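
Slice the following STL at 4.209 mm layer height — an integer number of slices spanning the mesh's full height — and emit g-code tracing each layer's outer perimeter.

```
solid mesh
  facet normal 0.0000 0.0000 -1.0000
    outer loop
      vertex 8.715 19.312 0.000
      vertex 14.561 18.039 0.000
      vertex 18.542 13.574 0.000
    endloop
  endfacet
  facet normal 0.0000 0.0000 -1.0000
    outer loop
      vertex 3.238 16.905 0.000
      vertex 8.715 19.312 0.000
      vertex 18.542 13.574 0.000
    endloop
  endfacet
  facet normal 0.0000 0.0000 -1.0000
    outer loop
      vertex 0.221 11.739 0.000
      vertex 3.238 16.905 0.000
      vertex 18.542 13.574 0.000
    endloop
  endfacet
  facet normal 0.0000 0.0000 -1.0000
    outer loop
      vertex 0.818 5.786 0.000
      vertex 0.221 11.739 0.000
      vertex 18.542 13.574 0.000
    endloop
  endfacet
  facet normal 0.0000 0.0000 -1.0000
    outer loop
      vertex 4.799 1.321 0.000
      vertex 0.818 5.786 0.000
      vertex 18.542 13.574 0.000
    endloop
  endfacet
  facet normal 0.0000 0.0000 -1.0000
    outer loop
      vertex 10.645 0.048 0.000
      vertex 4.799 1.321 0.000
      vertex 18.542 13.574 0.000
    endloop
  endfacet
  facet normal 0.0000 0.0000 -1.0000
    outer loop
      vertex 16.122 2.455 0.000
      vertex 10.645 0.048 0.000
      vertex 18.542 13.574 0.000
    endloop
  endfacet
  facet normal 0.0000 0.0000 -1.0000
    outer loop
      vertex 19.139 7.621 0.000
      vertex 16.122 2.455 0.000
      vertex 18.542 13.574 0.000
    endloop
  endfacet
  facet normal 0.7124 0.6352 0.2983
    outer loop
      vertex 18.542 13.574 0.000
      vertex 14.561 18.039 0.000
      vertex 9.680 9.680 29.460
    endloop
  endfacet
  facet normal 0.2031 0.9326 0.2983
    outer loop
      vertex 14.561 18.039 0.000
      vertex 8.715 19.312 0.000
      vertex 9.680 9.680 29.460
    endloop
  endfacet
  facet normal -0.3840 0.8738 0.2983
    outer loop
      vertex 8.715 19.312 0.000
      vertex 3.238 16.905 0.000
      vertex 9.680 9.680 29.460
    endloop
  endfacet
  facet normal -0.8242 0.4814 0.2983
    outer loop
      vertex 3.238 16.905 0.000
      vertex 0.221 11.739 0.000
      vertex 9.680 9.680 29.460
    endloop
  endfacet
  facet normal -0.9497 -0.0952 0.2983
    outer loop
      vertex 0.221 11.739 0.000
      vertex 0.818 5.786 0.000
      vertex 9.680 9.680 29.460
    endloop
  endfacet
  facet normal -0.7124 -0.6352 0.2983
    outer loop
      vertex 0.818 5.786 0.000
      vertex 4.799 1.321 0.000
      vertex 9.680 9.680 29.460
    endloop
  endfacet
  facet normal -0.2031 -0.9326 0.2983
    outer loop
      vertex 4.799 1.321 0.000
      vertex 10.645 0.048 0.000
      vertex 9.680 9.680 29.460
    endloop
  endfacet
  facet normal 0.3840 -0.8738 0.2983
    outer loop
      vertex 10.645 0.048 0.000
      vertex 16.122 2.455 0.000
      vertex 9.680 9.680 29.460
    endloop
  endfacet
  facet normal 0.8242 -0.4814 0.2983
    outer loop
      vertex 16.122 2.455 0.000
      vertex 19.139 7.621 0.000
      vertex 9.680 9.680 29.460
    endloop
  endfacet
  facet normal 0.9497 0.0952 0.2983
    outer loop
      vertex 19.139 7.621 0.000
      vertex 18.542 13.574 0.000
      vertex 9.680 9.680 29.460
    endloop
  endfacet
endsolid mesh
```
; perimeter-only toolpath
G21 ; units = mm
G90 ; absolute positioning
G28 ; home
; layer 1
G0 Z4.209
G0 X17.276 Y13.018
G1 X13.864 Y16.845
G1 X8.853 Y17.936
G1 X4.158 Y15.873
G1 X1.572 Y11.445
G1 X2.084 Y6.342
G1 X5.496 Y2.515
G1 X10.507 Y1.424
G1 X15.202 Y3.487
G1 X17.788 Y7.915
G1 X17.276 Y13.018
; layer 2
G0 Z8.417
G0 X16.010 Y12.461
G1 X13.166 Y15.651
G1 X8.991 Y16.560
G1 X5.079 Y14.841
G1 X2.924 Y11.151
G1 X3.350 Y6.899
G1 X6.194 Y3.709
G1 X10.369 Y2.800
G1 X14.281 Y4.519
G1 X16.436 Y8.209
G1 X16.010 Y12.461
; layer 3
G0 Z12.626
G0 X14.744 Y11.905
G1 X12.469 Y14.457
G1 X9.129 Y15.184
G1 X5.999 Y13.809
G1 X4.275 Y10.857
G1 X4.616 Y7.455
G1 X6.891 Y4.903
G1 X10.231 Y4.176
G1 X13.361 Y5.551
G1 X15.085 Y8.503
G1 X14.744 Y11.905
; layer 4
G0 Z16.834
G0 X13.478 Y11.349
G1 X11.772 Y13.262
G1 X9.266 Y13.808
G1 X6.919 Y12.776
G1 X5.626 Y10.562
G1 X5.882 Y8.011
G1 X7.588 Y6.098
G1 X10.094 Y5.552
G1 X12.441 Y6.584
G1 X13.734 Y8.798
G1 X13.478 Y11.349
; layer 5
G0 Z21.043
G0 X12.212 Y10.793
G1 X11.075 Y12.068
G1 X9.404 Y12.432
G1 X7.839 Y11.744
G1 X6.977 Y10.268
G1 X7.148 Y8.567
G1 X8.285 Y7.292
G1 X9.956 Y6.928
G1 X11.521 Y7.616
G1 X12.383 Y9.092
G1 X12.212 Y10.793
; layer 6
G0 Z25.251
G0 X10.946 Y10.236
G1 X10.377 Y10.874
G1 X9.542 Y11.056
G1 X8.760 Y10.712
G1 X8.329 Y9.974
G1 X8.414 Y9.124
G1 X8.983 Y8.486
G1 X9.818 Y8.304
G1 X10.600 Y8.648
G1 X11.031 Y9.386
G1 X10.946 Y10.236
M2 ; end

The solid is a regular 10-sided pyramid, base circumscribed radius ≈ 9.68 mm, apex at z ≈ 29.5 mm. Slicing at Δz = 4.209 mm — 7 equal slices spanning the solid's height, so layer i sits at z = i·h/7 — gives 6 non-empty perimeters. Each is a 10-segment closed polygon; G0 lifts to the layer z and rapids to the start vertex, then G1 traces the edges. The cross-section shrinks linearly with z (the slice at the apex is degenerate and omitted).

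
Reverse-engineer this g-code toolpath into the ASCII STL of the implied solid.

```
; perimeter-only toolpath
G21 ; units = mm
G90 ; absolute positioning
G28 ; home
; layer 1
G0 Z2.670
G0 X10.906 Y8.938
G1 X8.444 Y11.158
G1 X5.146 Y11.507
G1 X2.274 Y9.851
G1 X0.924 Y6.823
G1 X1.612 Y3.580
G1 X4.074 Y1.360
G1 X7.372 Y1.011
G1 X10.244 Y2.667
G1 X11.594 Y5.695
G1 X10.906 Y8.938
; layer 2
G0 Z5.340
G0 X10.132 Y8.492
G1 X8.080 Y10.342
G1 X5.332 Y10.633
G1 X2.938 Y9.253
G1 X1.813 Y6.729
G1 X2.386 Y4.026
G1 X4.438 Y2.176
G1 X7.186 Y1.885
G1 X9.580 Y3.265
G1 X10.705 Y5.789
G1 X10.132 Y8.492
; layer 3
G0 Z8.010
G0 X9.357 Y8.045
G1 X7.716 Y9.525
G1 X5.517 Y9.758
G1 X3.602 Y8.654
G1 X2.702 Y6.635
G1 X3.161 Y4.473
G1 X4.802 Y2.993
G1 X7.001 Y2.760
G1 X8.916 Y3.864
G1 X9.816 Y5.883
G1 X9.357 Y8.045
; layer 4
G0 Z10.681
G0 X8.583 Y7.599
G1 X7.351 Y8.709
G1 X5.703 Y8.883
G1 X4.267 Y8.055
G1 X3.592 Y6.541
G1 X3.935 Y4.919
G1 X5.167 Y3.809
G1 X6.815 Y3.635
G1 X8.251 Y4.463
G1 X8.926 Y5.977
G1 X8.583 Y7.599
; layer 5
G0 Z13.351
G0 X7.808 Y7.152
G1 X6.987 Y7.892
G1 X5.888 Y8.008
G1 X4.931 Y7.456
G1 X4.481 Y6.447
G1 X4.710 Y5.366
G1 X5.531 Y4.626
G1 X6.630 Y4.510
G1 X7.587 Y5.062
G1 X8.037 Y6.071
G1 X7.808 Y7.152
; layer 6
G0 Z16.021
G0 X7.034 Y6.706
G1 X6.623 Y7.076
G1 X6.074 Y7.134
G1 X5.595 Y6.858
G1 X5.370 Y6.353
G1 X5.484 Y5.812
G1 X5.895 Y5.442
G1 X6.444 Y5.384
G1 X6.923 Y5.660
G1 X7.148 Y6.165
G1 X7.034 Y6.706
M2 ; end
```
solid part
  facet normal 0.0000 0.0000 -1.0000
    outer loop
      vertex 4.961 12.382 0.000
      vertex 8.808 11.975 0.000
      vertex 11.681 9.385 0.000
    endloop
  endfacet
  facet normal 0.0000 0.0000 -1.0000
    outer loop
      vertex 1.610 10.450 0.000
      vertex 4.961 12.382 0.000
      vertex 11.681 9.385 0.000
    endloop
  endfacet
  facet normal 0.0000 0.0000 -1.0000
    outer loop
      vertex 0.035 6.917 0.000
      vertex 1.610 10.450 0.000
      vertex 11.681 9.385 0.000
    endloop
  endfacet
  facet normal 0.0000 0.0000 -1.0000
    outer loop
      vertex 0.837 3.133 0.000
      vertex 0.035 6.917 0.000
      vertex 11.681 9.385 0.000
    endloop
  endfacet
  facet normal 0.0000 0.0000 -1.0000
    outer loop
      vertex 3.710 0.543 0.000
      vertex 0.837 3.133 0.000
      vertex 11.681 9.385 0.000
    endloop
  endfacet
  facet normal 0.0000 0.0000 -1.0000
    outer loop
      vertex 7.557 0.136 0.000
      vertex 3.710 0.543 0.000
      vertex 11.681 9.385 0.000
    endloop
  endfacet
  facet normal 0.0000 0.0000 -1.0000
    outer loop
      vertex 10.908 2.068 0.000
      vertex 7.557 0.136 0.000
      vertex 11.681 9.385 0.000
    endloop
  endfacet
  facet normal 0.0000 0.0000 -1.0000
    outer loop
      vertex 12.483 5.601 0.000
      vertex 10.908 2.068 0.000
      vertex 11.681 9.385 0.000
    endloop
  endfacet
  facet normal 0.6380 0.7077 0.3034
    outer loop
      vertex 11.681 9.385 0.000
      vertex 8.808 11.975 0.000
      vertex 6.259 6.259 18.691
    endloop
  endfacet
  facet normal 0.1002 0.9476 0.3034
    outer loop
      vertex 8.808 11.975 0.000
      vertex 4.961 12.382 0.000
      vertex 6.259 6.259 18.691
    endloop
  endfacet
  facet normal -0.4759 0.8255 0.3035
    outer loop
      vertex 4.961 12.382 0.000
      vertex 1.610 10.450 0.000
      vertex 6.259 6.259 18.691
    endloop
  endfacet
  facet normal -0.8703 0.3880 0.3035
    outer loop
      vertex 1.610 10.450 0.000
      vertex 0.035 6.917 0.000
      vertex 6.259 6.259 18.691
    endloop
  endfacet
  facet normal -0.9321 -0.1976 0.3034
    outer loop
      vertex 0.035 6.917 0.000
      vertex 0.837 3.133 0.000
      vertex 6.259 6.259 18.691
    endloop
  endfacet
  facet normal -0.6380 -0.7077 0.3034
    outer loop
      vertex 0.837 3.133 0.000
      vertex 3.710 0.543 0.000
      vertex 6.259 6.259 18.691
    endloop
  endfacet
  facet normal -0.1002 -0.9476 0.3034
    outer loop
      vertex 3.710 0.543 0.000
      vertex 7.557 0.136 0.000
      vertex 6.259 6.259 18.691
    endloop
  endfacet
  facet normal 0.4759 -0.8255 0.3035
    outer loop
      vertex 7.557 0.136 0.000
      vertex 10.908 2.068 0.000
      vertex 6.259 6.259 18.691
    endloop
  endfacet
  facet normal 0.8703 -0.3880 0.3035
    outer loop
      vertex 10.908 2.068 0.000
      vertex 12.483 5.601 0.000
      vertex 6.259 6.259 18.691
    endloop
  endfacet
  facet normal 0.9321 0.1976 0.3034
    outer loop
      vertex 12.483 5.601 0.000
      vertex 11.681 9.385 0.000
      vertex 6.259 6.259 18.691
    endloop
  endfacet
endsolid part

The G0 Z moves step by Δz≈2.670 mm. The G1 loops shrink linearly with z, so the solid tapers from its base footprint up to z≈18.7. Closing with a flat bottom cap and the tapered top and triangulating gives 18 facets — a regular 10-sided pyramid, base circumscribed radius ≈ 6.26 mm, apex at z ≈ 18.7 mm.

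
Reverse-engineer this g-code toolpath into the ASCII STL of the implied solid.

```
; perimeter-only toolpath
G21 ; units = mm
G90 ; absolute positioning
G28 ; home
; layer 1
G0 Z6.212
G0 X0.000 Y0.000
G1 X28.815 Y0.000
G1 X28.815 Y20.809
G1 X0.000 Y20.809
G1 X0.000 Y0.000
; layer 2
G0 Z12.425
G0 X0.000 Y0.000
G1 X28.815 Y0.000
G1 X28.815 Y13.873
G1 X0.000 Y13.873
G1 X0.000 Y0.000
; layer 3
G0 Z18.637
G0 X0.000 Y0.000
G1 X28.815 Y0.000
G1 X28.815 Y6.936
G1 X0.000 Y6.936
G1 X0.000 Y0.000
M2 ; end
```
solid part
  facet normal 0.0000 0.0000 -1.0000
    outer loop
      vertex 28.815 27.745 0.000
      vertex 28.815 0.000 0.000
      vertex 0.000 0.000 0.000
    endloop
  endfacet
  facet normal 0.0000 0.0000 -1.0000
    outer loop
      vertex 0.000 27.745 0.000
      vertex 28.815 27.745 0.000
      vertex 0.000 0.000 0.000
    endloop
  endfacet
  facet normal 0.0000 -1.0000 0.0000
    outer loop
      vertex 0.000 0.000 0.000
      vertex 28.815 0.000 0.000
      vertex 28.815 0.000 24.849
    endloop
  endfacet
  facet normal 0.0000 -1.0000 0.0000
    outer loop
      vertex 0.000 0.000 0.000
      vertex 28.815 0.000 24.849
      vertex 0.000 0.000 24.849
    endloop
  endfacet
  facet normal 0.0000 0.6672 0.7449
    outer loop
      vertex 0.000 0.000 24.849
      vertex 28.815 0.000 24.849
      vertex 28.815 27.745 0.000
    endloop
  endfacet
  facet normal 0.0000 0.6672 0.7449
    outer loop
      vertex 0.000 0.000 24.849
      vertex 28.815 27.745 0.000
      vertex 0.000 27.745 0.000
    endloop
  endfacet
  facet normal -1.0000 0.0000 0.0000
    outer loop
      vertex 0.000 0.000 24.849
      vertex 0.000 27.745 0.000
      vertex 0.000 0.000 0.000
    endloop
  endfacet
  facet normal 1.0000 0.0000 0.0000
    outer loop
      vertex 28.815 0.000 0.000
      vertex 28.815 27.745 0.000
      vertex 28.815 0.000 24.849
    endloop
  endfacet
endsolid part

The G0 Z moves step by Δz≈6.212 mm. The G1 loops shrink linearly with z, so the solid tapers from its base footprint up to z≈24.8. Closing with a flat bottom cap and the tapered top and triangulating gives 8 facets — a wedge (ramp): 28.8 × 27.7 mm base, rising to 24.8 mm along the y=0 edge and sloping linearly to z=0 at y=27.7.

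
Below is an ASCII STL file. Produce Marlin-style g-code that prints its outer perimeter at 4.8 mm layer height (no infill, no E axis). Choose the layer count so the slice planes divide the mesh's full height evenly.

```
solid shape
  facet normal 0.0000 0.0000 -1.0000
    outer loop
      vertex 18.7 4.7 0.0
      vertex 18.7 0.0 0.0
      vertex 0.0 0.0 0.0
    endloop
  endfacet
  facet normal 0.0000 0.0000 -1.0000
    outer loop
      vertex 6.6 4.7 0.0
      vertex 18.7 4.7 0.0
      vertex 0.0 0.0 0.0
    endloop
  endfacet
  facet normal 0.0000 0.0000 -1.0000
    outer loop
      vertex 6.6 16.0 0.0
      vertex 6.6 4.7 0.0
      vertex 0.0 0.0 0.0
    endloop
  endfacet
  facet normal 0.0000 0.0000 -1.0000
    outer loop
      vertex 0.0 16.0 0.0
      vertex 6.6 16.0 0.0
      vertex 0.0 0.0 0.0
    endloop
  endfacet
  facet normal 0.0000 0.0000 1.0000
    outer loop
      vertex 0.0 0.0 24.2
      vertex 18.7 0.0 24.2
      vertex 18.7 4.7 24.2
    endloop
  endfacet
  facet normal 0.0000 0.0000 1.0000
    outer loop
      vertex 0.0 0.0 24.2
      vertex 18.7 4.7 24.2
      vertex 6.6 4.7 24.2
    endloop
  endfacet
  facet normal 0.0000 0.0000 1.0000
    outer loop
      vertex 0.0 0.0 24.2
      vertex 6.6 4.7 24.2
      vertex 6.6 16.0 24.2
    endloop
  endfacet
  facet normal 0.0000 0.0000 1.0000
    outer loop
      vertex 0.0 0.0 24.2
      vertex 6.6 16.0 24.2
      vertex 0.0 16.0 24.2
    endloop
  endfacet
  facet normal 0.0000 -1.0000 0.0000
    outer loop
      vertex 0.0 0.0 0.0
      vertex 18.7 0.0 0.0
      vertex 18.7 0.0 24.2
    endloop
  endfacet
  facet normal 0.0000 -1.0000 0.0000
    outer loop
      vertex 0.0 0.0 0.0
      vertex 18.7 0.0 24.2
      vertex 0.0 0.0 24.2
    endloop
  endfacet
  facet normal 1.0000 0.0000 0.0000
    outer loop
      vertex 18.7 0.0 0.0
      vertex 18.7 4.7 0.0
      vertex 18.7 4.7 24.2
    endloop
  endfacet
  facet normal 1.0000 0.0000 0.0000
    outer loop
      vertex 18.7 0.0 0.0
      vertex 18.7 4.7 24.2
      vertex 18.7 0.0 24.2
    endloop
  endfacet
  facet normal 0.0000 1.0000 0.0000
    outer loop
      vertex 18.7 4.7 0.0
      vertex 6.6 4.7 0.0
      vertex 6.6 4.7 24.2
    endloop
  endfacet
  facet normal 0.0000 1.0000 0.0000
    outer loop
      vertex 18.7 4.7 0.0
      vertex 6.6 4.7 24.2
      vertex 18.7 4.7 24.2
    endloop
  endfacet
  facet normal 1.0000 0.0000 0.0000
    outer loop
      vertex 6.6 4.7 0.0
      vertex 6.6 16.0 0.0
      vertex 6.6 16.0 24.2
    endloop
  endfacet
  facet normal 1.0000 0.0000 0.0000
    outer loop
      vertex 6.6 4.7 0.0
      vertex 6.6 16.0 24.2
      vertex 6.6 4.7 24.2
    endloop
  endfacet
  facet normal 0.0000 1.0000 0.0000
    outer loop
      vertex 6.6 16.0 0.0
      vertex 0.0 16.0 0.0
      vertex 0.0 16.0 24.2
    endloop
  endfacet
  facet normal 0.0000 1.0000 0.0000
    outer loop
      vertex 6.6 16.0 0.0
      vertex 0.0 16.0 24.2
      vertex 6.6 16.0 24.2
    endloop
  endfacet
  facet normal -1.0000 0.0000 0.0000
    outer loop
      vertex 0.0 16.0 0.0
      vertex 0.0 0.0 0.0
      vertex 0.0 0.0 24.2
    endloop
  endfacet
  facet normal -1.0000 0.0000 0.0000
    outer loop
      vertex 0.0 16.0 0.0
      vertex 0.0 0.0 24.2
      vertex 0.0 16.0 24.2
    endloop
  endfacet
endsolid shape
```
; perimeter-only toolpath
G21 ; units = mm
G90 ; absolute positioning
G28 ; home
; layer 1
G0 Z4.8
G0 X0.0 Y0.0
G1 X18.7 Y0.0
G1 X18.7 Y4.7
G1 X6.6 Y4.7
G1 X6.6 Y16.0
G1 X0.0 Y16.0
G1 X0.0 Y0.0
; layer 2
G0 Z9.7
G0 X0.0 Y0.0
G1 X18.7 Y0.0
G1 X18.7 Y4.7
G1 X6.6 Y4.7
G1 X6.6 Y16.0
G1 X0.0 Y16.0
G1 X0.0 Y0.0
; layer 3
G0 Z14.5
G0 X0.0 Y0.0
G1 X18.7 Y0.0
G1 X18.7 Y4.7
G1 X6.6 Y4.7
G1 X6.6 Y16.0
G1 X0.0 Y16.0
G1 X0.0 Y0.0
; layer 4
G0 Z19.4
G0 X0.0 Y0.0
G1 X18.7 Y0.0
G1 X18.7 Y4.7
G1 X6.6 Y4.7
G1 X6.6 Y16.0
G1 X0.0 Y16.0
G1 X0.0 Y0.0
; layer 5
G0 Z24.2
G0 X0.0 Y0.0
G1 X18.7 Y0.0
G1 X18.7 Y4.7
G1 X6.6 Y4.7
G1 X6.6 Y16.0
G1 X0.0 Y16.0
G1 X0.0 Y0.0
M2 ; end

The solid is an L-shaped prism: outer 18.7 × 16 mm, arm thicknesses ≈ 4.7 mm (horizontal) and 6.6 mm (vertical), extruded 24.2 mm in z. Slicing at Δz = 4.8 mm — 5 equal slices spanning the solid's height, so layer i sits at z = i·h/5 — gives 5 non-empty perimeters. Each is a 6-segment closed polygon; G0 lifts to the layer z and rapids to the start vertex, then G1 traces the edges.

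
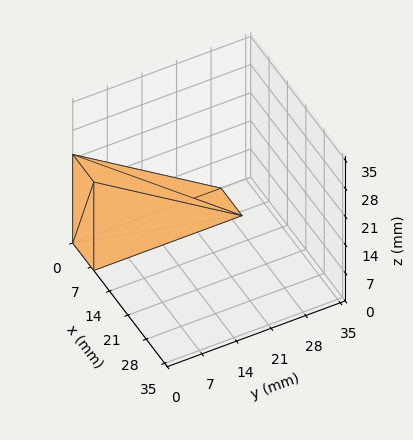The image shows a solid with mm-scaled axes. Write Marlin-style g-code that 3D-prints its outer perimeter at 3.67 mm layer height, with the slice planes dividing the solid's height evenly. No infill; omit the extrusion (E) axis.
Reading the render: the shape is a wedge (ramp): 8 × 30 mm base, rising to 22 mm along the y=0 edge and sloping linearly to z=0 at y=30 (dimensions read to the nearest mm from the axis ticks). For the g-code, the solid's height is divided into equal slices at the stated Δz and each level perimeter traced with G1 moves after a G0 lift.

; perimeter-only toolpath
G21 ; units = mm
G90 ; absolute positioning
G28 ; home
; layer 1
G0 Z3.67
G0 X0.00 Y0.00
G1 X8.00 Y0.00
G1 X8.00 Y25.00
G1 X0.00 Y25.00
G1 X0.00 Y0.00
; layer 2
G0 Z7.33
G0 X0.00 Y0.00
G1 X8.00 Y0.00
G1 X8.00 Y20.00
G1 X0.00 Y20.00
G1 X0.00 Y0.00
; layer 3
G0 Z11.00
G0 X0.00 Y0.00
G1 X8.00 Y0.00
G1 X8.00 Y15.00
G1 X0.00 Y15.00
G1 X0.00 Y0.00
; layer 4
G0 Z14.67
G0 X0.00 Y0.00
G1 X8.00 Y0.00
G1 X8.00 Y10.00
G1 X0.00 Y10.00
G1 X0.00 Y0.00
; layer 5
G0 Z18.33
G0 X0.00 Y0.00
G1 X8.00 Y0.00
G1 X8.00 Y5.00
G1 X0.00 Y5.00
G1 X0.00 Y0.00
M2 ; end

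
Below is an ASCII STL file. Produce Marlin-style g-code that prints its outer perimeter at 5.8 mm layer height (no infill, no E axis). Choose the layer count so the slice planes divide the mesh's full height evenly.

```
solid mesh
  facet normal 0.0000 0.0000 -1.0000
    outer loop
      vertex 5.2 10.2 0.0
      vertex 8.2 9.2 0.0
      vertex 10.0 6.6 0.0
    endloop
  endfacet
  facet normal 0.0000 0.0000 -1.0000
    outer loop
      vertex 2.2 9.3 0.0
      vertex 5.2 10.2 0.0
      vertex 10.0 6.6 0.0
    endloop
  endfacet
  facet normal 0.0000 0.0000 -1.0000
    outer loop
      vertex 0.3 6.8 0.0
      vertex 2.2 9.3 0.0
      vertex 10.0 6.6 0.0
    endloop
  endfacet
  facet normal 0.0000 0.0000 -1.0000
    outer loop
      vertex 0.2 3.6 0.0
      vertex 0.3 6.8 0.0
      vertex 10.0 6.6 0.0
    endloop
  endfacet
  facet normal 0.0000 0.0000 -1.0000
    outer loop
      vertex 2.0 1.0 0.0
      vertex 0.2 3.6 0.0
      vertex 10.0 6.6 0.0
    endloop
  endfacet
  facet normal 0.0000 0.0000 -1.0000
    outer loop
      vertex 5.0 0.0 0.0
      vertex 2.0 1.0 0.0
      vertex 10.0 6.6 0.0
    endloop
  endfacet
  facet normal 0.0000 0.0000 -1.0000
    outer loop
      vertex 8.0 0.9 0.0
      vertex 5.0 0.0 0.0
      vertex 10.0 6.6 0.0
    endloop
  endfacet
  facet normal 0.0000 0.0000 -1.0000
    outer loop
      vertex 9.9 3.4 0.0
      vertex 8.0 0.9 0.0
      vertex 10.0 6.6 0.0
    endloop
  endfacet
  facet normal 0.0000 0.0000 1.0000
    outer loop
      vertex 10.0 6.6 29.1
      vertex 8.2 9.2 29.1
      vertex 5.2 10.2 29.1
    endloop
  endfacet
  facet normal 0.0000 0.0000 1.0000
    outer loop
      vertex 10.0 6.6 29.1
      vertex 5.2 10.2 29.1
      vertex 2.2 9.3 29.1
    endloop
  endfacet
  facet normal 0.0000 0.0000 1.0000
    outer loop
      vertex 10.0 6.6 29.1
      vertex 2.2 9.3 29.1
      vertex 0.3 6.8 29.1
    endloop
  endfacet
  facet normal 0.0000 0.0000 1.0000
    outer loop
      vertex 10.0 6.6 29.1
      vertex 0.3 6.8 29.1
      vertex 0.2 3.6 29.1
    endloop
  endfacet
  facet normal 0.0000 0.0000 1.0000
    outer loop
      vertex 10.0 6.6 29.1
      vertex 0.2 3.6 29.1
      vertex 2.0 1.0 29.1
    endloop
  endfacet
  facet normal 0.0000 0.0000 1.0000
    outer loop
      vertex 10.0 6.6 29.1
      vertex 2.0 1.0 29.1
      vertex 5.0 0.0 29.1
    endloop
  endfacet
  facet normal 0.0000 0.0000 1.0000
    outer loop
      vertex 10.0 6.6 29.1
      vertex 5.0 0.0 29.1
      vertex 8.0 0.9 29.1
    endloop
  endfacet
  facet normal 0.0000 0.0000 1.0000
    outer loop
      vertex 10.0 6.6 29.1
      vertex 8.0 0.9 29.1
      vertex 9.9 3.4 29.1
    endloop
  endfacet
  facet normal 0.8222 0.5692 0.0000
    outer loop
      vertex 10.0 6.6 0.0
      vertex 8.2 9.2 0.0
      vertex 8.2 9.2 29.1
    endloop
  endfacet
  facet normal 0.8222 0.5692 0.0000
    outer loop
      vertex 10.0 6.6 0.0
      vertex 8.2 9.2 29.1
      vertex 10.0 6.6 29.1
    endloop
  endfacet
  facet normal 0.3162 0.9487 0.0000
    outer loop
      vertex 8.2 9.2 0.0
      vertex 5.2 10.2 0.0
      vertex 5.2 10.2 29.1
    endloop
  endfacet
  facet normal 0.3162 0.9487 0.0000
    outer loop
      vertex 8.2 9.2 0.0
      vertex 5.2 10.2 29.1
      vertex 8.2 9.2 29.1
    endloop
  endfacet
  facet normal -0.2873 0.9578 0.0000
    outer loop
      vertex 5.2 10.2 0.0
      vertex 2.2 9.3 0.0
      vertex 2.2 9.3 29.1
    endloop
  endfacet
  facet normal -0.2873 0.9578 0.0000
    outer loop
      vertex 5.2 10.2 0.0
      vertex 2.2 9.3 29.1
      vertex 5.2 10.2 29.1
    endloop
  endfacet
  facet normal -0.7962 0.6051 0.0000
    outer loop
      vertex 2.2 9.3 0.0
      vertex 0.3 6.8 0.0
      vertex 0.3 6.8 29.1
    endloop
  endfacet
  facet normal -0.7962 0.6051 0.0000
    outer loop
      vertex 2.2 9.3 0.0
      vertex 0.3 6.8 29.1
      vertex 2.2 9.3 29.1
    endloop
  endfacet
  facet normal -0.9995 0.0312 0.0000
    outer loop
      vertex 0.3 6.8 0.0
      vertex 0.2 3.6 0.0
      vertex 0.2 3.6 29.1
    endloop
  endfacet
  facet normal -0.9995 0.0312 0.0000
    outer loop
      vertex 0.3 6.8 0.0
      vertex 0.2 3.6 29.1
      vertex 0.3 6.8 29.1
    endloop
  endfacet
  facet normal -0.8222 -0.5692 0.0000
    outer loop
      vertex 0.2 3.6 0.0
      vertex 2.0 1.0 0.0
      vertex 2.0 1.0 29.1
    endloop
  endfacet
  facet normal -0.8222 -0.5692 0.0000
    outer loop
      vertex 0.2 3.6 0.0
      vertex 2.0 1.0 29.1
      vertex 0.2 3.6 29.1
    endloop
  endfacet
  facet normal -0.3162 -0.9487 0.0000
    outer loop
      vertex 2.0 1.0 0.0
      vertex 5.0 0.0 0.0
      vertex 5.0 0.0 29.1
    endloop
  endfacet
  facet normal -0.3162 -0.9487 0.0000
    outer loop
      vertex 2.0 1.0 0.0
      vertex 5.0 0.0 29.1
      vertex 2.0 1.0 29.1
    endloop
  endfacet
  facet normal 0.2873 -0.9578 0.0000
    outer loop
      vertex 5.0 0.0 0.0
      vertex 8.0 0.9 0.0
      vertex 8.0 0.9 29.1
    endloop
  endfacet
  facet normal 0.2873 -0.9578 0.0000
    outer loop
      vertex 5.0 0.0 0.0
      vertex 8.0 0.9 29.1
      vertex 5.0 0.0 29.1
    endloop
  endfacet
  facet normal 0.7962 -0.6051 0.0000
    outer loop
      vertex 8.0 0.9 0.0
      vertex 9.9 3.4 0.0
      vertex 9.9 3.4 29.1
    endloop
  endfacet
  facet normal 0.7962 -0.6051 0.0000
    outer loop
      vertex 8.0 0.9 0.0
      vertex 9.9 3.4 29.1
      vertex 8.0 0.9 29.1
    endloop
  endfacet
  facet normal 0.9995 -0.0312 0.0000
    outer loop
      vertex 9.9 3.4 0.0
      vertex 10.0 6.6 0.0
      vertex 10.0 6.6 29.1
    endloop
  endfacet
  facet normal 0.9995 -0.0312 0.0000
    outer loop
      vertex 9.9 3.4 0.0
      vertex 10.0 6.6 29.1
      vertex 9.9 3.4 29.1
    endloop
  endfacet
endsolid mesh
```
; perimeter-only toolpath
G21 ; units = mm
G90 ; absolute positioning
G28 ; home
; layer 1
G0 Z5.8
G0 X10.0 Y6.6
G1 X8.2 Y9.2
G1 X5.2 Y10.2
G1 X2.2 Y9.3
G1 X0.3 Y6.8
G1 X0.2 Y3.6
G1 X2.0 Y1.0
G1 X5.0 Y0.0
G1 X8.0 Y0.9
G1 X9.9 Y3.4
G1 X10.0 Y6.6
; layer 2
G0 Z11.6
G0 X10.0 Y6.6
G1 X8.2 Y9.2
G1 X5.2 Y10.2
G1 X2.2 Y9.3
G1 X0.3 Y6.8
G1 X0.2 Y3.6
G1 X2.0 Y1.0
G1 X5.0 Y0.0
G1 X8.0 Y0.9
G1 X9.9 Y3.4
G1 X10.0 Y6.6
; layer 3
G0 Z17.5
G0 X10.0 Y6.6
G1 X8.2 Y9.2
G1 X5.2 Y10.2
G1 X2.2 Y9.3
G1 X0.3 Y6.8
G1 X0.2 Y3.6
G1 X2.0 Y1.0
G1 X5.0 Y0.0
G1 X8.0 Y0.9
G1 X9.9 Y3.4
G1 X10.0 Y6.6
; layer 4
G0 Z23.3
G0 X10.0 Y6.6
G1 X8.2 Y9.2
G1 X5.2 Y10.2
G1 X2.2 Y9.3
G1 X0.3 Y6.8
G1 X0.2 Y3.6
G1 X2.0 Y1.0
G1 X5.0 Y0.0
G1 X8.0 Y0.9
G1 X9.9 Y3.4
G1 X10.0 Y6.6
; layer 5
G0 Z29.1
G0 X10.0 Y6.6
G1 X8.2 Y9.2
G1 X5.2 Y10.2
G1 X2.2 Y9.3
G1 X0.3 Y6.8
G1 X0.2 Y3.6
G1 X2.0 Y1.0
G1 X5.0 Y0.0
G1 X8.0 Y0.9
G1 X9.9 Y3.4
G1 X10.0 Y6.6
M2 ; end

The solid is a regular 10-sided prism (a cylinder approximated with 10 flat sides), circumscribed radius ≈ 5.1 mm, height ≈ 29.1 mm. Slicing at Δz = 5.8 mm — 5 equal slices spanning the solid's height, so layer i sits at z = i·h/5 — gives 5 non-empty perimeters. Each is a 10-segment closed polygon; G0 lifts to the layer z and rapids to the start vertex, then G1 traces the edges.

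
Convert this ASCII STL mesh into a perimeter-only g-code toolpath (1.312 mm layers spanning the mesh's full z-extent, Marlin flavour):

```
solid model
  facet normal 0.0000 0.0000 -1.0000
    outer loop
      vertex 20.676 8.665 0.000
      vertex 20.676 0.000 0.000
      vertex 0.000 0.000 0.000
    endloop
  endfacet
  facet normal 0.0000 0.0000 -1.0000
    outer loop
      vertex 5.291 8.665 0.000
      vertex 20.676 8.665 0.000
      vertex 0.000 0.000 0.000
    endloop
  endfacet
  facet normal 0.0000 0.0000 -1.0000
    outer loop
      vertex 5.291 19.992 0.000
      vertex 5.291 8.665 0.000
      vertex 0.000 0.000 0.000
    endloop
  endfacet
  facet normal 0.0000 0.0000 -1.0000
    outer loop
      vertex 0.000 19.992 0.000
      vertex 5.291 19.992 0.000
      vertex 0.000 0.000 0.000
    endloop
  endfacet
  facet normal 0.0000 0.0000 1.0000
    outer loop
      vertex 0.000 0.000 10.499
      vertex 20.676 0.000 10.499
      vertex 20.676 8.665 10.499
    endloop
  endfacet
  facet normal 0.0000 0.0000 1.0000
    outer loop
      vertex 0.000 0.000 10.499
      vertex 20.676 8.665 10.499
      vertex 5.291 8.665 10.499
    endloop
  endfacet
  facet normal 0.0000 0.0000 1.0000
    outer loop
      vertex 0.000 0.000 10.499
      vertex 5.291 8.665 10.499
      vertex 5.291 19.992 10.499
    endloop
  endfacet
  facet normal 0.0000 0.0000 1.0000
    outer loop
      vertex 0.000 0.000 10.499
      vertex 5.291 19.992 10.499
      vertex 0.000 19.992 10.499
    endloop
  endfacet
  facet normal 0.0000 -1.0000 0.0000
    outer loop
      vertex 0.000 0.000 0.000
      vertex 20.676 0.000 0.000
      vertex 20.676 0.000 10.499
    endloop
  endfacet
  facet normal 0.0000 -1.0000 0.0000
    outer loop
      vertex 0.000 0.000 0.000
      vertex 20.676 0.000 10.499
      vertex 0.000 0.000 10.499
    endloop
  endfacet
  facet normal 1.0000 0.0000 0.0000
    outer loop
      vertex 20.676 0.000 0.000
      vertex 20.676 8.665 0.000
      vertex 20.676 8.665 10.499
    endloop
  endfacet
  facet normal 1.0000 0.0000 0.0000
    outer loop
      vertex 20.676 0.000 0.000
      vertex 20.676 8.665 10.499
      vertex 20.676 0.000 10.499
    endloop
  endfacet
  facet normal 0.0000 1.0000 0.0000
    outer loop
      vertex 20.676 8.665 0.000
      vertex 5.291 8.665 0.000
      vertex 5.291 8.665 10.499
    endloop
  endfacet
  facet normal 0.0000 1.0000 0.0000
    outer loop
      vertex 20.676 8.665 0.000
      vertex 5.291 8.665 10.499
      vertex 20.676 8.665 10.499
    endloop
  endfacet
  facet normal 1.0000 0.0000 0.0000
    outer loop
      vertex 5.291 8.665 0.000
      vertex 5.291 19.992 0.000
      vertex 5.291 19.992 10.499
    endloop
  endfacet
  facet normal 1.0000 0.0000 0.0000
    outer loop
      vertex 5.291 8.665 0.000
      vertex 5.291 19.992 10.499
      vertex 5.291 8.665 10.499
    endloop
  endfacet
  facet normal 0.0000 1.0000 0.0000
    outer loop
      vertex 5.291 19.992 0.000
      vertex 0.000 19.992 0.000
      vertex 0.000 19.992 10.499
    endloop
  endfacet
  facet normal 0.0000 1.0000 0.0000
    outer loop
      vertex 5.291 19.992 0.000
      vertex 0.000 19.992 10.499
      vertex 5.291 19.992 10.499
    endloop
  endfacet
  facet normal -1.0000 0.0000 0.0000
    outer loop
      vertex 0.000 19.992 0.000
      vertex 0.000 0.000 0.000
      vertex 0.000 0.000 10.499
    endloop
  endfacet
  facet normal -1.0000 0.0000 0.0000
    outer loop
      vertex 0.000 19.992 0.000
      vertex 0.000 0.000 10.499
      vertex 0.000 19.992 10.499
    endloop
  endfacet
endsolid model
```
; perimeter-only toolpath
G21 ; units = mm
G90 ; absolute positioning
G28 ; home
; layer 1
G0 Z1.312
G0 X0.000 Y0.000
G1 X20.676 Y0.000
G1 X20.676 Y8.665
G1 X5.291 Y8.665
G1 X5.291 Y19.992
G1 X0.000 Y19.992
G1 X0.000 Y0.000
; layer 2
G0 Z2.625
G0 X0.000 Y0.000
G1 X20.676 Y0.000
G1 X20.676 Y8.665
G1 X5.291 Y8.665
G1 X5.291 Y19.992
G1 X0.000 Y19.992
G1 X0.000 Y0.000
; layer 3
G0 Z3.937
G0 X0.000 Y0.000
G1 X20.676 Y0.000
G1 X20.676 Y8.665
G1 X5.291 Y8.665
G1 X5.291 Y19.992
G1 X0.000 Y19.992
G1 X0.000 Y0.000
; layer 4
G0 Z5.250
G0 X0.000 Y0.000
G1 X20.676 Y0.000
G1 X20.676 Y8.665
G1 X5.291 Y8.665
G1 X5.291 Y19.992
G1 X0.000 Y19.992
G1 X0.000 Y0.000
; layer 5
G0 Z6.562
G0 X0.000 Y0.000
G1 X20.676 Y0.000
G1 X20.676 Y8.665
G1 X5.291 Y8.665
G1 X5.291 Y19.992
G1 X0.000 Y19.992
G1 X0.000 Y0.000
; layer 6
G0 Z7.874
G0 X0.000 Y0.000
G1 X20.676 Y0.000
G1 X20.676 Y8.665
G1 X5.291 Y8.665
G1 X5.291 Y19.992
G1 X0.000 Y19.992
G1 X0.000 Y0.000
; layer 7
G0 Z9.187
G0 X0.000 Y0.000
G1 X20.676 Y0.000
G1 X20.676 Y8.665
G1 X5.291 Y8.665
G1 X5.291 Y19.992
G1 X0.000 Y19.992
G1 X0.000 Y0.000
; layer 8
G0 Z10.499
G0 X0.000 Y0.000
G1 X20.676 Y0.000
G1 X20.676 Y8.665
G1 X5.291 Y8.665
G1 X5.291 Y19.992
G1 X0.000 Y19.992
G1 X0.000 Y0.000
M2 ; end

The solid is an L-shaped prism: outer 20.7 × 20 mm, arm thicknesses ≈ 8.66 mm (horizontal) and 5.29 mm (vertical), extruded 10.5 mm in z. Slicing at Δz = 1.312 mm — 8 equal slices spanning the solid's height, so layer i sits at z = i·h/8 — gives 8 non-empty perimeters. Each is a 6-segment closed polygon; G0 lifts to the layer z and rapids to the start vertex, then G1 traces the edges.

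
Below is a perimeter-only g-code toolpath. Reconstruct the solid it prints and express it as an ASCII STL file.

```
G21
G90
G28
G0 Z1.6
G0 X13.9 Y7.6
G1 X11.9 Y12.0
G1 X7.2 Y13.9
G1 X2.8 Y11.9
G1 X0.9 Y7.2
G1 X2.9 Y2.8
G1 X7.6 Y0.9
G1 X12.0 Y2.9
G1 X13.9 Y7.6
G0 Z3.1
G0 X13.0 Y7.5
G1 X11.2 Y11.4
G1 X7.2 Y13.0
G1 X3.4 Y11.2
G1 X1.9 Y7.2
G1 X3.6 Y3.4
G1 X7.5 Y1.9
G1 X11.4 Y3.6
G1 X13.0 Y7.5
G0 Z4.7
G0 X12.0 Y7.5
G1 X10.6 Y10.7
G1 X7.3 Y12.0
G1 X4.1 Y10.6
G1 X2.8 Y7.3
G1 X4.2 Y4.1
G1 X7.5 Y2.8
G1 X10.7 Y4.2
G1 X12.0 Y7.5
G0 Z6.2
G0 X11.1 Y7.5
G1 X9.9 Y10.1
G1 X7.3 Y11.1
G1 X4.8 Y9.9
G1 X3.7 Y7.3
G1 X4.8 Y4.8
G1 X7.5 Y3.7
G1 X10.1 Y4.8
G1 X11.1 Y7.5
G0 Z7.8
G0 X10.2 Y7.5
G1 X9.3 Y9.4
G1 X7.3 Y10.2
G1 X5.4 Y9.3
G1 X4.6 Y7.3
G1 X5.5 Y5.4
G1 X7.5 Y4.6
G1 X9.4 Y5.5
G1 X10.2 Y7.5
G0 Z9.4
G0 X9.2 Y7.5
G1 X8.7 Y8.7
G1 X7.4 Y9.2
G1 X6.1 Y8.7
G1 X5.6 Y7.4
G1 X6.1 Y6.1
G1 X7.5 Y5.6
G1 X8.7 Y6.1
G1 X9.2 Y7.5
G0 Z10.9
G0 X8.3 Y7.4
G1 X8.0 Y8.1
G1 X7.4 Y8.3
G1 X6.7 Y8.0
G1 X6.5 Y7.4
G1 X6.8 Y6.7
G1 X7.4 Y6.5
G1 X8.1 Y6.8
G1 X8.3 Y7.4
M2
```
solid part
  facet normal 0.0000 0.0000 -1.0000
    outer loop
      vertex 7.2 14.8 0.0
      vertex 12.5 12.7 0.0
      vertex 14.8 7.6 0.0
    endloop
  endfacet
  facet normal 0.0000 0.0000 -1.0000
    outer loop
      vertex 2.1 12.5 0.0
      vertex 7.2 14.8 0.0
      vertex 14.8 7.6 0.0
    endloop
  endfacet
  facet normal 0.0000 0.0000 -1.0000
    outer loop
      vertex 0.0 7.2 0.0
      vertex 2.1 12.5 0.0
      vertex 14.8 7.6 0.0
    endloop
  endfacet
  facet normal 0.0000 0.0000 -1.0000
    outer loop
      vertex 2.3 2.1 0.0
      vertex 0.0 7.2 0.0
      vertex 14.8 7.6 0.0
    endloop
  endfacet
  facet normal 0.0000 0.0000 -1.0000
    outer loop
      vertex 7.6 0.0 0.0
      vertex 2.3 2.1 0.0
      vertex 14.8 7.6 0.0
    endloop
  endfacet
  facet normal 0.0000 0.0000 -1.0000
    outer loop
      vertex 12.7 2.3 0.0
      vertex 7.6 0.0 0.0
      vertex 14.8 7.6 0.0
    endloop
  endfacet
  facet normal 0.8000 0.3608 0.4794
    outer loop
      vertex 14.8 7.6 0.0
      vertex 12.5 12.7 0.0
      vertex 7.4 7.4 12.5
    endloop
  endfacet
  facet normal 0.3235 0.8165 0.4782
    outer loop
      vertex 12.5 12.7 0.0
      vertex 7.2 14.8 0.0
      vertex 7.4 7.4 12.5
    endloop
  endfacet
  facet normal -0.3608 0.8000 0.4794
    outer loop
      vertex 7.2 14.8 0.0
      vertex 2.1 12.5 0.0
      vertex 7.4 7.4 12.5
    endloop
  endfacet
  facet normal -0.8165 0.3235 0.4782
    outer loop
      vertex 2.1 12.5 0.0
      vertex 0.0 7.2 0.0
      vertex 7.4 7.4 12.5
    endloop
  endfacet
  facet normal -0.8000 -0.3608 0.4794
    outer loop
      vertex 0.0 7.2 0.0
      vertex 2.3 2.1 0.0
      vertex 7.4 7.4 12.5
    endloop
  endfacet
  facet normal -0.3235 -0.8165 0.4782
    outer loop
      vertex 2.3 2.1 0.0
      vertex 7.6 0.0 0.0
      vertex 7.4 7.4 12.5
    endloop
  endfacet
  facet normal 0.3608 -0.8000 0.4794
    outer loop
      vertex 7.6 0.0 0.0
      vertex 12.7 2.3 0.0
      vertex 7.4 7.4 12.5
    endloop
  endfacet
  facet normal 0.8165 -0.3235 0.4782
    outer loop
      vertex 12.7 2.3 0.0
      vertex 14.8 7.6 0.0
      vertex 7.4 7.4 12.5
    endloop
  endfacet
endsolid part

The G0 Z moves step by Δz≈1.6 mm. The G1 loops shrink linearly with z, so the solid tapers from its base footprint up to z≈12.5. Closing with a flat bottom cap and the tapered top and triangulating gives 14 facets — a regular 8-sided pyramid, base circumscribed radius ≈ 7.4 mm, apex at z ≈ 12.5 mm.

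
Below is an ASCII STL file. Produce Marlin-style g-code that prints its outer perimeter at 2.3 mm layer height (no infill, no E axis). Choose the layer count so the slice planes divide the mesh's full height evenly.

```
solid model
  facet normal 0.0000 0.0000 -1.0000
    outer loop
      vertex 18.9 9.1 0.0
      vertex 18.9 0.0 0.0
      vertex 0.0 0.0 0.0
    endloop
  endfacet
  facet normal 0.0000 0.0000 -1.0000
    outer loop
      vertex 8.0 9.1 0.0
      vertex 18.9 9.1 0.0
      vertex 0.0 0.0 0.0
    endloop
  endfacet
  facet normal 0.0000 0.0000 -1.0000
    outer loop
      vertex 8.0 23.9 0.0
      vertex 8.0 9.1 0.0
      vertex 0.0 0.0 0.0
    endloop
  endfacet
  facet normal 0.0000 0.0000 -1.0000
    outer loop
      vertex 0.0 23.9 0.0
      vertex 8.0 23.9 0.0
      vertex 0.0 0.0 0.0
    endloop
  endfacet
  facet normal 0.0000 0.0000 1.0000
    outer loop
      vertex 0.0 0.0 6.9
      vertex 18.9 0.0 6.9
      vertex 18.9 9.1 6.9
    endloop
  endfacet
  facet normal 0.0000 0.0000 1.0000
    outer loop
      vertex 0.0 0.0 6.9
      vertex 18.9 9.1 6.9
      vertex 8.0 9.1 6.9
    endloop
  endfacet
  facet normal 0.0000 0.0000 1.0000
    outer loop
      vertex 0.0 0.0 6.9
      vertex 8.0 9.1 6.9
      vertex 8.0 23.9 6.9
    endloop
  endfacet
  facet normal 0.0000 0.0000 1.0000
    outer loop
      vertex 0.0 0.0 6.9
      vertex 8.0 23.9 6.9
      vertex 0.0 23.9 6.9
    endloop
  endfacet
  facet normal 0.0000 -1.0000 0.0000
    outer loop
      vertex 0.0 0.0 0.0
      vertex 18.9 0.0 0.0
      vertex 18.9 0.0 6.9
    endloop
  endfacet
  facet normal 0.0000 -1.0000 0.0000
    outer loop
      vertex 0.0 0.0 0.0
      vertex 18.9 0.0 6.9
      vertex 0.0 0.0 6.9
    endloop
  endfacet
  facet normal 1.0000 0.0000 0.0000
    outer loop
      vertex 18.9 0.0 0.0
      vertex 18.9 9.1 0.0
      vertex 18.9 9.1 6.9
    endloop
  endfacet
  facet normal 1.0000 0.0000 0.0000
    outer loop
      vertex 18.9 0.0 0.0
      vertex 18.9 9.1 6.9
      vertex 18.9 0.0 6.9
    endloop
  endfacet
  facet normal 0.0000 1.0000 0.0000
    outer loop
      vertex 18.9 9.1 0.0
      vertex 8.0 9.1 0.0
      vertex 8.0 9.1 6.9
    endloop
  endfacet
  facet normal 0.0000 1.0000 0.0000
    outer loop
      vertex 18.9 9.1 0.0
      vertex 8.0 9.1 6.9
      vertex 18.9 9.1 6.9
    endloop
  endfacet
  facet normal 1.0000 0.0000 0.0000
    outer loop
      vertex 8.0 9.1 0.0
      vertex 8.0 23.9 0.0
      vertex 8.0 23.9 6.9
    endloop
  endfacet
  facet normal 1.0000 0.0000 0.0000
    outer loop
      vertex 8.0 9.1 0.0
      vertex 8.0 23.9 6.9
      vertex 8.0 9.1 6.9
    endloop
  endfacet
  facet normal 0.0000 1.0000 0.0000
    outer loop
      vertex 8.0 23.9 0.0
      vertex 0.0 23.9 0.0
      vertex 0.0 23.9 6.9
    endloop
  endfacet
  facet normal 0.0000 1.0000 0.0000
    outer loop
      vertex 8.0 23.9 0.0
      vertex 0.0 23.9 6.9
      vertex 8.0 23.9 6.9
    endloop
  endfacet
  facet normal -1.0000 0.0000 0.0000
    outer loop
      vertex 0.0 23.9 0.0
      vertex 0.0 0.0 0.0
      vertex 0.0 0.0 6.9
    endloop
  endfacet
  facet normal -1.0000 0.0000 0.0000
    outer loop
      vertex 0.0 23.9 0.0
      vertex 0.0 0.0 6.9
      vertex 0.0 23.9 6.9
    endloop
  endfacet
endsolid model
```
; perimeter-only toolpath
G21 ; units = mm
G90 ; absolute positioning
G28 ; home
; layer 1
G0 Z2.3
G0 X0.0 Y0.0
G1 X18.9 Y0.0
G1 X18.9 Y9.1
G1 X8.0 Y9.1
G1 X8.0 Y23.9
G1 X0.0 Y23.9
G1 X0.0 Y0.0
; layer 2
G0 Z4.6
G0 X0.0 Y0.0
G1 X18.9 Y0.0
G1 X18.9 Y9.1
G1 X8.0 Y9.1
G1 X8.0 Y23.9
G1 X0.0 Y23.9
G1 X0.0 Y0.0
; layer 3
G0 Z6.9
G0 X0.0 Y0.0
G1 X18.9 Y0.0
G1 X18.9 Y9.1
G1 X8.0 Y9.1
G1 X8.0 Y23.9
G1 X0.0 Y23.9
G1 X0.0 Y0.0
M2 ; end

The solid is an L-shaped prism: outer 18.9 × 23.9 mm, arm thicknesses ≈ 9.1 mm (horizontal) and 8 mm (vertical), extruded 6.9 mm in z. Slicing at Δz = 2.3 mm — 3 equal slices spanning the solid's height, so layer i sits at z = i·h/3 — gives 3 non-empty perimeters. Each is a 6-segment closed polygon; G0 lifts to the layer z and rapids to the start vertex, then G1 traces the edges.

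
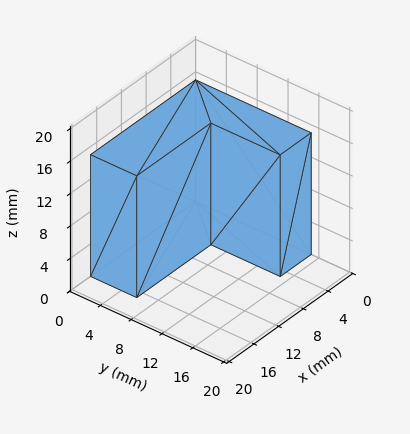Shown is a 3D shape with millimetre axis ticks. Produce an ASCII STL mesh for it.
Reading the render: the shape is an L-shaped prism: outer 17 × 15 mm, arm thicknesses ≈ 6 mm (horizontal) and 5 mm (vertical), extruded 15 mm in z (dimensions read to the nearest mm from the axis ticks). For the STL, each face is triangulated and given an outward normal.

solid part
  facet normal 0.0000 0.0000 -1.0000
    outer loop
      vertex 17.00 6.00 0.00
      vertex 17.00 0.00 0.00
      vertex 0.00 0.00 0.00
    endloop
  endfacet
  facet normal 0.0000 0.0000 -1.0000
    outer loop
      vertex 5.00 6.00 0.00
      vertex 17.00 6.00 0.00
      vertex 0.00 0.00 0.00
    endloop
  endfacet
  facet normal 0.0000 0.0000 -1.0000
    outer loop
      vertex 5.00 15.00 0.00
      vertex 5.00 6.00 0.00
      vertex 0.00 0.00 0.00
    endloop
  endfacet
  facet normal 0.0000 0.0000 -1.0000
    outer loop
      vertex 0.00 15.00 0.00
      vertex 5.00 15.00 0.00
      vertex 0.00 0.00 0.00
    endloop
  endfacet
  facet normal 0.0000 0.0000 1.0000
    outer loop
      vertex 0.00 0.00 15.00
      vertex 17.00 0.00 15.00
      vertex 17.00 6.00 15.00
    endloop
  endfacet
  facet normal 0.0000 0.0000 1.0000
    outer loop
      vertex 0.00 0.00 15.00
      vertex 17.00 6.00 15.00
      vertex 5.00 6.00 15.00
    endloop
  endfacet
  facet normal 0.0000 0.0000 1.0000
    outer loop
      vertex 0.00 0.00 15.00
      vertex 5.00 6.00 15.00
      vertex 5.00 15.00 15.00
    endloop
  endfacet
  facet normal 0.0000 0.0000 1.0000
    outer loop
      vertex 0.00 0.00 15.00
      vertex 5.00 15.00 15.00
      vertex 0.00 15.00 15.00
    endloop
  endfacet
  facet normal 0.0000 -1.0000 0.0000
    outer loop
      vertex 0.00 0.00 0.00
      vertex 17.00 0.00 0.00
      vertex 17.00 0.00 15.00
    endloop
  endfacet
  facet normal 0.0000 -1.0000 0.0000
    outer loop
      vertex 0.00 0.00 0.00
      vertex 17.00 0.00 15.00
      vertex 0.00 0.00 15.00
    endloop
  endfacet
  facet normal 1.0000 0.0000 0.0000
    outer loop
      vertex 17.00 0.00 0.00
      vertex 17.00 6.00 0.00
      vertex 17.00 6.00 15.00
    endloop
  endfacet
  facet normal 1.0000 0.0000 0.0000
    outer loop
      vertex 17.00 0.00 0.00
      vertex 17.00 6.00 15.00
      vertex 17.00 0.00 15.00
    endloop
  endfacet
  facet normal 0.0000 1.0000 0.0000
    outer loop
      vertex 17.00 6.00 0.00
      vertex 5.00 6.00 0.00
      vertex 5.00 6.00 15.00
    endloop
  endfacet
  facet normal 0.0000 1.0000 0.0000
    outer loop
      vertex 17.00 6.00 0.00
      vertex 5.00 6.00 15.00
      vertex 17.00 6.00 15.00
    endloop
  endfacet
  facet normal 1.0000 0.0000 0.0000
    outer loop
      vertex 5.00 6.00 0.00
      vertex 5.00 15.00 0.00
      vertex 5.00 15.00 15.00
    endloop
  endfacet
  facet normal 1.0000 0.0000 0.0000
    outer loop
      vertex 5.00 6.00 0.00
      vertex 5.00 15.00 15.00
      vertex 5.00 6.00 15.00
    endloop
  endfacet
  facet normal 0.0000 1.0000 0.0000
    outer loop
      vertex 5.00 15.00 0.00
      vertex 0.00 15.00 0.00
      vertex 0.00 15.00 15.00
    endloop
  endfacet
  facet normal 0.0000 1.0000 0.0000
    outer loop
      vertex 5.00 15.00 0.00
      vertex 0.00 15.00 15.00
      vertex 5.00 15.00 15.00
    endloop
  endfacet
  facet normal -1.0000 0.0000 0.0000
    outer loop
      vertex 0.00 15.00 0.00
      vertex 0.00 0.00 0.00
      vertex 0.00 0.00 15.00
    endloop
  endfacet
  facet normal -1.0000 0.0000 0.0000
    outer loop
      vertex 0.00 15.00 0.00
      vertex 0.00 0.00 15.00
      vertex 0.00 15.00 15.00
    endloop
  endfacet
endsolid part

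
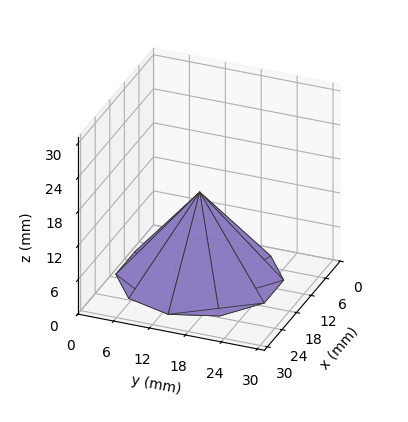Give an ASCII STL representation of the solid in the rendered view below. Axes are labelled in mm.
Reading the render: the shape is a regular 10-sided pyramid, base circumscribed radius ≈ 13 mm, apex at z ≈ 15 mm (dimensions read to the nearest mm from the axis ticks). For the STL, each face is triangulated and given an outward normal.

solid part
  facet normal 0.0000 0.0000 -1.0000
    outer loop
      vertex 17.0 25.4 0.0
      vertex 23.5 20.6 0.0
      vertex 26.0 13.0 0.0
    endloop
  endfacet
  facet normal 0.0000 0.0000 -1.0000
    outer loop
      vertex 9.0 25.4 0.0
      vertex 17.0 25.4 0.0
      vertex 26.0 13.0 0.0
    endloop
  endfacet
  facet normal 0.0000 0.0000 -1.0000
    outer loop
      vertex 2.5 20.6 0.0
      vertex 9.0 25.4 0.0
      vertex 26.0 13.0 0.0
    endloop
  endfacet
  facet normal 0.0000 0.0000 -1.0000
    outer loop
      vertex 0.0 13.0 0.0
      vertex 2.5 20.6 0.0
      vertex 26.0 13.0 0.0
    endloop
  endfacet
  facet normal 0.0000 0.0000 -1.0000
    outer loop
      vertex 2.5 5.4 0.0
      vertex 0.0 13.0 0.0
      vertex 26.0 13.0 0.0
    endloop
  endfacet
  facet normal 0.0000 0.0000 -1.0000
    outer loop
      vertex 9.0 0.6 0.0
      vertex 2.5 5.4 0.0
      vertex 26.0 13.0 0.0
    endloop
  endfacet
  facet normal 0.0000 0.0000 -1.0000
    outer loop
      vertex 17.0 0.6 0.0
      vertex 9.0 0.6 0.0
      vertex 26.0 13.0 0.0
    endloop
  endfacet
  facet normal 0.0000 0.0000 -1.0000
    outer loop
      vertex 23.5 5.4 0.0
      vertex 17.0 0.6 0.0
      vertex 26.0 13.0 0.0
    endloop
  endfacet
  facet normal 0.7334 0.2412 0.6356
    outer loop
      vertex 26.0 13.0 0.0
      vertex 23.5 20.6 0.0
      vertex 13.0 13.0 15.0
    endloop
  endfacet
  facet normal 0.4586 0.6210 0.6357
    outer loop
      vertex 23.5 20.6 0.0
      vertex 17.0 25.4 0.0
      vertex 13.0 13.0 15.0
    endloop
  endfacet
  facet normal 0.0000 0.7707 0.6371
    outer loop
      vertex 17.0 25.4 0.0
      vertex 9.0 25.4 0.0
      vertex 13.0 13.0 15.0
    endloop
  endfacet
  facet normal -0.4586 0.6210 0.6357
    outer loop
      vertex 9.0 25.4 0.0
      vertex 2.5 20.6 0.0
      vertex 13.0 13.0 15.0
    endloop
  endfacet
  facet normal -0.7334 0.2412 0.6356
    outer loop
      vertex 2.5 20.6 0.0
      vertex 0.0 13.0 0.0
      vertex 13.0 13.0 15.0
    endloop
  endfacet
  facet normal -0.7334 -0.2412 0.6356
    outer loop
      vertex 0.0 13.0 0.0
      vertex 2.5 5.4 0.0
      vertex 13.0 13.0 15.0
    endloop
  endfacet
  facet normal -0.4586 -0.6210 0.6357
    outer loop
      vertex 2.5 5.4 0.0
      vertex 9.0 0.6 0.0
      vertex 13.0 13.0 15.0
    endloop
  endfacet
  facet normal 0.0000 -0.7707 0.6371
    outer loop
      vertex 9.0 0.6 0.0
      vertex 17.0 0.6 0.0
      vertex 13.0 13.0 15.0
    endloop
  endfacet
  facet normal 0.4586 -0.6210 0.6357
    outer loop
      vertex 17.0 0.6 0.0
      vertex 23.5 5.4 0.0
      vertex 13.0 13.0 15.0
    endloop
  endfacet
  facet normal 0.7334 -0.2412 0.6356
    outer loop
      vertex 23.5 5.4 0.0
      vertex 26.0 13.0 0.0
      vertex 13.0 13.0 15.0
    endloop
  endfacet
endsolid part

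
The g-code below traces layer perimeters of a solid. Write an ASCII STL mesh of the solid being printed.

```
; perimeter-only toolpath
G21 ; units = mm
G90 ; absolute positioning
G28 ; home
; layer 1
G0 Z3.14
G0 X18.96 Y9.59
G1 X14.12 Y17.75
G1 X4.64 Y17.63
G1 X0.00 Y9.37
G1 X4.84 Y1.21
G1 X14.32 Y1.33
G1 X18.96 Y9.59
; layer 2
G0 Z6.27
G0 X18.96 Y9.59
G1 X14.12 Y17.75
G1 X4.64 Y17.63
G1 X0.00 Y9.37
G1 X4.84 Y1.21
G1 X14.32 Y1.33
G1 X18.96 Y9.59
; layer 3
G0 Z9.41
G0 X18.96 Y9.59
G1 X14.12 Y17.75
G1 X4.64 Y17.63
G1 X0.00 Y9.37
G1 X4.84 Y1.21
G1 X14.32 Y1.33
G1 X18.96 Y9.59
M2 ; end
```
solid part
  facet normal 0.0000 0.0000 -1.0000
    outer loop
      vertex 4.64 17.63 0.00
      vertex 14.12 17.75 0.00
      vertex 18.96 9.59 0.00
    endloop
  endfacet
  facet normal 0.0000 0.0000 -1.0000
    outer loop
      vertex 0.00 9.37 0.00
      vertex 4.64 17.63 0.00
      vertex 18.96 9.59 0.00
    endloop
  endfacet
  facet normal 0.0000 0.0000 -1.0000
    outer loop
      vertex 4.84 1.21 0.00
      vertex 0.00 9.37 0.00
      vertex 18.96 9.59 0.00
    endloop
  endfacet
  facet normal 0.0000 0.0000 -1.0000
    outer loop
      vertex 14.32 1.33 0.00
      vertex 4.84 1.21 0.00
      vertex 18.96 9.59 0.00
    endloop
  endfacet
  facet normal 0.0000 0.0000 1.0000
    outer loop
      vertex 18.96 9.59 9.41
      vertex 14.12 17.75 9.41
      vertex 4.64 17.63 9.41
    endloop
  endfacet
  facet normal 0.0000 0.0000 1.0000
    outer loop
      vertex 18.96 9.59 9.41
      vertex 4.64 17.63 9.41
      vertex 0.00 9.37 9.41
    endloop
  endfacet
  facet normal 0.0000 0.0000 1.0000
    outer loop
      vertex 18.96 9.59 9.41
      vertex 0.00 9.37 9.41
      vertex 4.84 1.21 9.41
    endloop
  endfacet
  facet normal 0.0000 0.0000 1.0000
    outer loop
      vertex 18.96 9.59 9.41
      vertex 4.84 1.21 9.41
      vertex 14.32 1.33 9.41
    endloop
  endfacet
  facet normal 0.8601 0.5101 0.0000
    outer loop
      vertex 18.96 9.59 0.00
      vertex 14.12 17.75 0.00
      vertex 14.12 17.75 9.41
    endloop
  endfacet
  facet normal 0.8601 0.5101 0.0000
    outer loop
      vertex 18.96 9.59 0.00
      vertex 14.12 17.75 9.41
      vertex 18.96 9.59 9.41
    endloop
  endfacet
  facet normal -0.0127 0.9999 0.0000
    outer loop
      vertex 14.12 17.75 0.00
      vertex 4.64 17.63 0.00
      vertex 4.64 17.63 9.41
    endloop
  endfacet
  facet normal -0.0127 0.9999 0.0000
    outer loop
      vertex 14.12 17.75 0.00
      vertex 4.64 17.63 9.41
      vertex 14.12 17.75 9.41
    endloop
  endfacet
  facet normal -0.8719 0.4898 0.0000
    outer loop
      vertex 4.64 17.63 0.00
      vertex 0.00 9.37 0.00
      vertex 0.00 9.37 9.41
    endloop
  endfacet
  facet normal -0.8719 0.4898 0.0000
    outer loop
      vertex 4.64 17.63 0.00
      vertex 0.00 9.37 9.41
      vertex 4.64 17.63 9.41
    endloop
  endfacet
  facet normal -0.8601 -0.5101 0.0000
    outer loop
      vertex 0.00 9.37 0.00
      vertex 4.84 1.21 0.00
      vertex 4.84 1.21 9.41
    endloop
  endfacet
  facet normal -0.8601 -0.5101 0.0000
    outer loop
      vertex 0.00 9.37 0.00
      vertex 4.84 1.21 9.41
      vertex 0.00 9.37 9.41
    endloop
  endfacet
  facet normal 0.0127 -0.9999 0.0000
    outer loop
      vertex 4.84 1.21 0.00
      vertex 14.32 1.33 0.00
      vertex 14.32 1.33 9.41
    endloop
  endfacet
  facet normal 0.0127 -0.9999 0.0000
    outer loop
      vertex 4.84 1.21 0.00
      vertex 14.32 1.33 9.41
      vertex 4.84 1.21 9.41
    endloop
  endfacet
  facet normal 0.8719 -0.4898 0.0000
    outer loop
      vertex 14.32 1.33 0.00
      vertex 18.96 9.59 0.00
      vertex 18.96 9.59 9.41
    endloop
  endfacet
  facet normal 0.8719 -0.4898 0.0000
    outer loop
      vertex 14.32 1.33 0.00
      vertex 18.96 9.59 9.41
      vertex 14.32 1.33 9.41
    endloop
  endfacet
endsolid part

The G0 Z moves step by Δz≈3.14 mm. Every layer's G1 loop is the same polygon, so the solid is a straight extrusion of it from z=0 to z≈9.41. Closing with flat bottom and top caps and triangulating gives 20 facets — a regular 6-sided prism (a cylinder approximated with 6 flat sides), circumscribed radius ≈ 9.48 mm, height ≈ 9.41 mm.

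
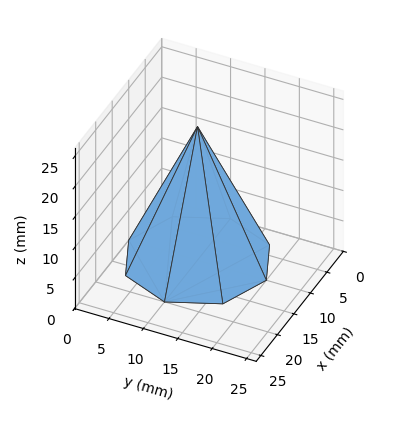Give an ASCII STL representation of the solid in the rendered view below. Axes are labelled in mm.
Reading the render: the shape is a regular 8-sided pyramid, base circumscribed radius ≈ 10 mm, apex at z ≈ 22 mm (dimensions read to the nearest mm from the axis ticks). For the STL, each face is triangulated and given an outward normal.

solid part
  facet normal 0.0000 0.0000 -1.0000
    outer loop
      vertex 10.000 20.000 0.000
      vertex 17.071 17.071 0.000
      vertex 20.000 10.000 0.000
    endloop
  endfacet
  facet normal 0.0000 0.0000 -1.0000
    outer loop
      vertex 2.929 17.071 0.000
      vertex 10.000 20.000 0.000
      vertex 20.000 10.000 0.000
    endloop
  endfacet
  facet normal 0.0000 0.0000 -1.0000
    outer loop
      vertex 0.000 10.000 0.000
      vertex 2.929 17.071 0.000
      vertex 20.000 10.000 0.000
    endloop
  endfacet
  facet normal 0.0000 0.0000 -1.0000
    outer loop
      vertex 2.929 2.929 0.000
      vertex 0.000 10.000 0.000
      vertex 20.000 10.000 0.000
    endloop
  endfacet
  facet normal 0.0000 0.0000 -1.0000
    outer loop
      vertex 10.000 0.000 0.000
      vertex 2.929 2.929 0.000
      vertex 20.000 10.000 0.000
    endloop
  endfacet
  facet normal 0.0000 0.0000 -1.0000
    outer loop
      vertex 17.071 2.929 0.000
      vertex 10.000 0.000 0.000
      vertex 20.000 10.000 0.000
    endloop
  endfacet
  facet normal 0.8518 0.3528 0.3872
    outer loop
      vertex 20.000 10.000 0.000
      vertex 17.071 17.071 0.000
      vertex 10.000 10.000 22.000
    endloop
  endfacet
  facet normal 0.3528 0.8518 0.3872
    outer loop
      vertex 17.071 17.071 0.000
      vertex 10.000 20.000 0.000
      vertex 10.000 10.000 22.000
    endloop
  endfacet
  facet normal -0.3528 0.8518 0.3872
    outer loop
      vertex 10.000 20.000 0.000
      vertex 2.929 17.071 0.000
      vertex 10.000 10.000 22.000
    endloop
  endfacet
  facet normal -0.8518 0.3528 0.3872
    outer loop
      vertex 2.929 17.071 0.000
      vertex 0.000 10.000 0.000
      vertex 10.000 10.000 22.000
    endloop
  endfacet
  facet normal -0.8518 -0.3528 0.3872
    outer loop
      vertex 0.000 10.000 0.000
      vertex 2.929 2.929 0.000
      vertex 10.000 10.000 22.000
    endloop
  endfacet
  facet normal -0.3528 -0.8518 0.3872
    outer loop
      vertex 2.929 2.929 0.000
      vertex 10.000 0.000 0.000
      vertex 10.000 10.000 22.000
    endloop
  endfacet
  facet normal 0.3528 -0.8518 0.3872
    outer loop
      vertex 10.000 0.000 0.000
      vertex 17.071 2.929 0.000
      vertex 10.000 10.000 22.000
    endloop
  endfacet
  facet normal 0.8518 -0.3528 0.3872
    outer loop
      vertex 17.071 2.929 0.000
      vertex 20.000 10.000 0.000
      vertex 10.000 10.000 22.000
    endloop
  endfacet
endsolid part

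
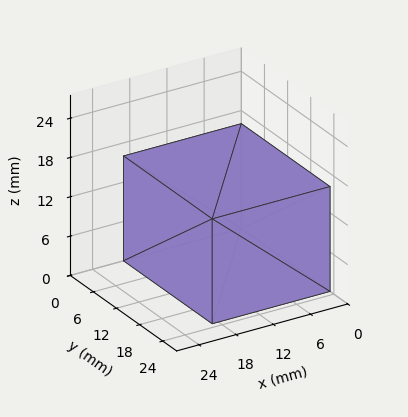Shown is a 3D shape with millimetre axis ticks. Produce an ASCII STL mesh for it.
Reading the render: the shape is a rectangular box, roughly 19 × 23 mm footprint and 16 mm tall (dimensions read to the nearest mm from the axis ticks). For the STL, each face is triangulated and given an outward normal.

solid part
  facet normal 0.0000 0.0000 -1.0000
    outer loop
      vertex 19.0 23.0 0.0
      vertex 19.0 0.0 0.0
      vertex 0.0 0.0 0.0
    endloop
  endfacet
  facet normal 0.0000 0.0000 -1.0000
    outer loop
      vertex 0.0 23.0 0.0
      vertex 19.0 23.0 0.0
      vertex 0.0 0.0 0.0
    endloop
  endfacet
  facet normal 0.0000 0.0000 1.0000
    outer loop
      vertex 0.0 0.0 16.0
      vertex 19.0 0.0 16.0
      vertex 19.0 23.0 16.0
    endloop
  endfacet
  facet normal 0.0000 0.0000 1.0000
    outer loop
      vertex 0.0 0.0 16.0
      vertex 19.0 23.0 16.0
      vertex 0.0 23.0 16.0
    endloop
  endfacet
  facet normal 0.0000 -1.0000 0.0000
    outer loop
      vertex 0.0 0.0 0.0
      vertex 19.0 0.0 0.0
      vertex 19.0 0.0 16.0
    endloop
  endfacet
  facet normal 0.0000 -1.0000 0.0000
    outer loop
      vertex 0.0 0.0 0.0
      vertex 19.0 0.0 16.0
      vertex 0.0 0.0 16.0
    endloop
  endfacet
  facet normal 0.0000 1.0000 0.0000
    outer loop
      vertex 19.0 23.0 16.0
      vertex 19.0 23.0 0.0
      vertex 0.0 23.0 0.0
    endloop
  endfacet
  facet normal 0.0000 1.0000 0.0000
    outer loop
      vertex 0.0 23.0 16.0
      vertex 19.0 23.0 16.0
      vertex 0.0 23.0 0.0
    endloop
  endfacet
  facet normal -1.0000 0.0000 0.0000
    outer loop
      vertex 0.0 23.0 16.0
      vertex 0.0 23.0 0.0
      vertex 0.0 0.0 0.0
    endloop
  endfacet
  facet normal -1.0000 0.0000 0.0000
    outer loop
      vertex 0.0 0.0 16.0
      vertex 0.0 23.0 16.0
      vertex 0.0 0.0 0.0
    endloop
  endfacet
  facet normal 1.0000 0.0000 0.0000
    outer loop
      vertex 19.0 0.0 0.0
      vertex 19.0 23.0 0.0
      vertex 19.0 23.0 16.0
    endloop
  endfacet
  facet normal 1.0000 0.0000 0.0000
    outer loop
      vertex 19.0 0.0 0.0
      vertex 19.0 23.0 16.0
      vertex 19.0 0.0 16.0
    endloop
  endfacet
endsolid part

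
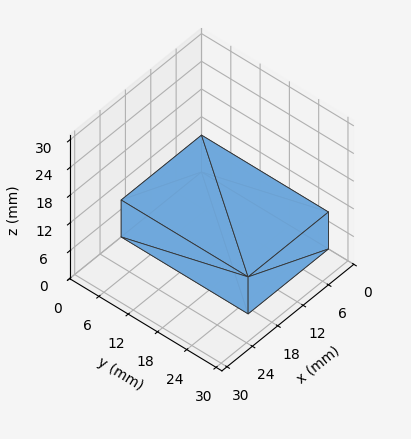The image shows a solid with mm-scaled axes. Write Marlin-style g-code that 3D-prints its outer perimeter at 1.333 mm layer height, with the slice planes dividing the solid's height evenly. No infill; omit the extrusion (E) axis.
Reading the render: the shape is a rectangular box, roughly 19 × 26 mm footprint and 8 mm tall (dimensions read to the nearest mm from the axis ticks). For the g-code, the solid's height is divided into equal slices at the stated Δz and each level perimeter traced with G1 moves after a G0 lift.

; perimeter-only toolpath
G21 ; units = mm
G90 ; absolute positioning
G28 ; home
; layer 1
G0 Z1.333
G0 X0.000 Y0.000
G1 X19.000 Y0.000
G1 X19.000 Y26.000
G1 X0.000 Y26.000
G1 X0.000 Y0.000
; layer 2
G0 Z2.667
G0 X0.000 Y0.000
G1 X19.000 Y0.000
G1 X19.000 Y26.000
G1 X0.000 Y26.000
G1 X0.000 Y0.000
; layer 3
G0 Z4.000
G0 X0.000 Y0.000
G1 X19.000 Y0.000
G1 X19.000 Y26.000
G1 X0.000 Y26.000
G1 X0.000 Y0.000
; layer 4
G0 Z5.333
G0 X0.000 Y0.000
G1 X19.000 Y0.000
G1 X19.000 Y26.000
G1 X0.000 Y26.000
G1 X0.000 Y0.000
; layer 5
G0 Z6.667
G0 X0.000 Y0.000
G1 X19.000 Y0.000
G1 X19.000 Y26.000
G1 X0.000 Y26.000
G1 X0.000 Y0.000
; layer 6
G0 Z8.000
G0 X0.000 Y0.000
G1 X19.000 Y0.000
G1 X19.000 Y26.000
G1 X0.000 Y26.000
G1 X0.000 Y0.000
M2 ; end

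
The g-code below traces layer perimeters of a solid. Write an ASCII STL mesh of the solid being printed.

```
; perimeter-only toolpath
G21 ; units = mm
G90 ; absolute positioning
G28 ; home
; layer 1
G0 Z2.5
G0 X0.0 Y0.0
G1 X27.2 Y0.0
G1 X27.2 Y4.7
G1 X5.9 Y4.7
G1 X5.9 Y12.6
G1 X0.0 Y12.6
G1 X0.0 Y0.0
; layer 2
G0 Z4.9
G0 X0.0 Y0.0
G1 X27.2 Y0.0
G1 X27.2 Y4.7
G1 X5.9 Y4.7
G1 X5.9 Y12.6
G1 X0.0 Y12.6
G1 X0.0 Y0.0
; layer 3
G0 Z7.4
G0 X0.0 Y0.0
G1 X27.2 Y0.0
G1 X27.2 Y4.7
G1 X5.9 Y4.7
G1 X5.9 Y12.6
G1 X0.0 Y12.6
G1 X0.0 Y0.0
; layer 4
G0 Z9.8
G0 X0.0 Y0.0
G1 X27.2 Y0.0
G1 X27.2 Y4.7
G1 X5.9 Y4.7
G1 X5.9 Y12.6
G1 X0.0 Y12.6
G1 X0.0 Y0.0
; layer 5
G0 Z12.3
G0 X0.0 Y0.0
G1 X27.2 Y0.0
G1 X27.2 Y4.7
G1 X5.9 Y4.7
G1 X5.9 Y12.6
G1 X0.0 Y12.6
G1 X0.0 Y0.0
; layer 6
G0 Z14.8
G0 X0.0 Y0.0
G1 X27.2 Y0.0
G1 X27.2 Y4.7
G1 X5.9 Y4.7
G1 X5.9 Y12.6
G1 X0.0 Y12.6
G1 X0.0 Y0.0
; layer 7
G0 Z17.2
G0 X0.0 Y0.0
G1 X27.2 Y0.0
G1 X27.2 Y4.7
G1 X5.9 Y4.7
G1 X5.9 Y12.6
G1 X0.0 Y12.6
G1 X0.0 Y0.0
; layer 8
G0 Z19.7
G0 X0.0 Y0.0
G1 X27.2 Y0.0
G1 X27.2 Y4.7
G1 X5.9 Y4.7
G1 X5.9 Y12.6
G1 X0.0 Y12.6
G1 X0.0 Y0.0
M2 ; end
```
solid part
  facet normal 0.0000 0.0000 -1.0000
    outer loop
      vertex 27.2 4.7 0.0
      vertex 27.2 0.0 0.0
      vertex 0.0 0.0 0.0
    endloop
  endfacet
  facet normal 0.0000 0.0000 -1.0000
    outer loop
      vertex 5.9 4.7 0.0
      vertex 27.2 4.7 0.0
      vertex 0.0 0.0 0.0
    endloop
  endfacet
  facet normal 0.0000 0.0000 -1.0000
    outer loop
      vertex 5.9 12.6 0.0
      vertex 5.9 4.7 0.0
      vertex 0.0 0.0 0.0
    endloop
  endfacet
  facet normal 0.0000 0.0000 -1.0000
    outer loop
      vertex 0.0 12.6 0.0
      vertex 5.9 12.6 0.0
      vertex 0.0 0.0 0.0
    endloop
  endfacet
  facet normal 0.0000 0.0000 1.0000
    outer loop
      vertex 0.0 0.0 19.7
      vertex 27.2 0.0 19.7
      vertex 27.2 4.7 19.7
    endloop
  endfacet
  facet normal 0.0000 0.0000 1.0000
    outer loop
      vertex 0.0 0.0 19.7
      vertex 27.2 4.7 19.7
      vertex 5.9 4.7 19.7
    endloop
  endfacet
  facet normal 0.0000 0.0000 1.0000
    outer loop
      vertex 0.0 0.0 19.7
      vertex 5.9 4.7 19.7
      vertex 5.9 12.6 19.7
    endloop
  endfacet
  facet normal 0.0000 0.0000 1.0000
    outer loop
      vertex 0.0 0.0 19.7
      vertex 5.9 12.6 19.7
      vertex 0.0 12.6 19.7
    endloop
  endfacet
  facet normal 0.0000 -1.0000 0.0000
    outer loop
      vertex 0.0 0.0 0.0
      vertex 27.2 0.0 0.0
      vertex 27.2 0.0 19.7
    endloop
  endfacet
  facet normal 0.0000 -1.0000 0.0000
    outer loop
      vertex 0.0 0.0 0.0
      vertex 27.2 0.0 19.7
      vertex 0.0 0.0 19.7
    endloop
  endfacet
  facet normal 1.0000 0.0000 0.0000
    outer loop
      vertex 27.2 0.0 0.0
      vertex 27.2 4.7 0.0
      vertex 27.2 4.7 19.7
    endloop
  endfacet
  facet normal 1.0000 0.0000 0.0000
    outer loop
      vertex 27.2 0.0 0.0
      vertex 27.2 4.7 19.7
      vertex 27.2 0.0 19.7
    endloop
  endfacet
  facet normal 0.0000 1.0000 0.0000
    outer loop
      vertex 27.2 4.7 0.0
      vertex 5.9 4.7 0.0
      vertex 5.9 4.7 19.7
    endloop
  endfacet
  facet normal 0.0000 1.0000 0.0000
    outer loop
      vertex 27.2 4.7 0.0
      vertex 5.9 4.7 19.7
      vertex 27.2 4.7 19.7
    endloop
  endfacet
  facet normal 1.0000 0.0000 0.0000
    outer loop
      vertex 5.9 4.7 0.0
      vertex 5.9 12.6 0.0
      vertex 5.9 12.6 19.7
    endloop
  endfacet
  facet normal 1.0000 0.0000 0.0000
    outer loop
      vertex 5.9 4.7 0.0
      vertex 5.9 12.6 19.7
      vertex 5.9 4.7 19.7
    endloop
  endfacet
  facet normal 0.0000 1.0000 0.0000
    outer loop
      vertex 5.9 12.6 0.0
      vertex 0.0 12.6 0.0
      vertex 0.0 12.6 19.7
    endloop
  endfacet
  facet normal 0.0000 1.0000 0.0000
    outer loop
      vertex 5.9 12.6 0.0
      vertex 0.0 12.6 19.7
      vertex 5.9 12.6 19.7
    endloop
  endfacet
  facet normal -1.0000 0.0000 0.0000
    outer loop
      vertex 0.0 12.6 0.0
      vertex 0.0 0.0 0.0
      vertex 0.0 0.0 19.7
    endloop
  endfacet
  facet normal -1.0000 0.0000 0.0000
    outer loop
      vertex 0.0 12.6 0.0
      vertex 0.0 0.0 19.7
      vertex 0.0 12.6 19.7
    endloop
  endfacet
endsolid part

The G0 Z moves step by Δz≈2.5 mm. Every layer's G1 loop is the same polygon, so the solid is a straight extrusion of it from z=0 to z≈19.7. Closing with flat bottom and top caps and triangulating gives 20 facets — an L-shaped prism: outer 27.2 × 12.6 mm, arm thicknesses ≈ 4.7 mm (horizontal) and 5.9 mm (vertical), extruded 19.7 mm in z.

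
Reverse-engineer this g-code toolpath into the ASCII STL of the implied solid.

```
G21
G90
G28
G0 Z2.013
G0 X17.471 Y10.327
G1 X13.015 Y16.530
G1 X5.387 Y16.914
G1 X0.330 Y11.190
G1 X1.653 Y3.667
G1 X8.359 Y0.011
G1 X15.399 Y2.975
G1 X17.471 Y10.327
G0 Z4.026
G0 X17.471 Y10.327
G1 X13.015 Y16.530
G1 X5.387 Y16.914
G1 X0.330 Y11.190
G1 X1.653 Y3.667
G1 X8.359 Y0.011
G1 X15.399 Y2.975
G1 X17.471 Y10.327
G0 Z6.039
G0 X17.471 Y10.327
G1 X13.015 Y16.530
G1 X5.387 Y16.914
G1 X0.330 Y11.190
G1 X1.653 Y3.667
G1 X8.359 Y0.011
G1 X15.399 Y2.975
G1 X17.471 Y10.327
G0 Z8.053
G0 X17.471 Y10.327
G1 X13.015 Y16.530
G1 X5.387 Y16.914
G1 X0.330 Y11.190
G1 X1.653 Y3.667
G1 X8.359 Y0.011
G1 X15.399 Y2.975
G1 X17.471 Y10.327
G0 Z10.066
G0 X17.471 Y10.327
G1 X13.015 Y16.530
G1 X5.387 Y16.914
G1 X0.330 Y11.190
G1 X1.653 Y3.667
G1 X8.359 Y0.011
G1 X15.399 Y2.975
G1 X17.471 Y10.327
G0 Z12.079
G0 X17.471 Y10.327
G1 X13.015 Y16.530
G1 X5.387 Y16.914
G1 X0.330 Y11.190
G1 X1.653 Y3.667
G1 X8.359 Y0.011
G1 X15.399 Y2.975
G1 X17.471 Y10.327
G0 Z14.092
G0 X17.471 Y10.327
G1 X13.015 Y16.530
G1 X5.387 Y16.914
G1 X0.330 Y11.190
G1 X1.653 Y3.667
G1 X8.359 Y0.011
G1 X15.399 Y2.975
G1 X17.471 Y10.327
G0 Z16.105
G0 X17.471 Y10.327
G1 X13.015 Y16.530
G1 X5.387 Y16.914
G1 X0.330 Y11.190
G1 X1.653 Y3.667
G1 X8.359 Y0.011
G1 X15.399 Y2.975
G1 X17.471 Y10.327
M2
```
solid part
  facet normal 0.0000 0.0000 -1.0000
    outer loop
      vertex 5.387 16.914 0.000
      vertex 13.015 16.530 0.000
      vertex 17.471 10.327 0.000
    endloop
  endfacet
  facet normal 0.0000 0.0000 -1.0000
    outer loop
      vertex 0.330 11.190 0.000
      vertex 5.387 16.914 0.000
      vertex 17.471 10.327 0.000
    endloop
  endfacet
  facet normal 0.0000 0.0000 -1.0000
    outer loop
      vertex 1.653 3.667 0.000
      vertex 0.330 11.190 0.000
      vertex 17.471 10.327 0.000
    endloop
  endfacet
  facet normal 0.0000 0.0000 -1.0000
    outer loop
      vertex 8.359 0.011 0.000
      vertex 1.653 3.667 0.000
      vertex 17.471 10.327 0.000
    endloop
  endfacet
  facet normal 0.0000 0.0000 -1.0000
    outer loop
      vertex 15.399 2.975 0.000
      vertex 8.359 0.011 0.000
      vertex 17.471 10.327 0.000
    endloop
  endfacet
  facet normal 0.0000 0.0000 1.0000
    outer loop
      vertex 17.471 10.327 16.105
      vertex 13.015 16.530 16.105
      vertex 5.387 16.914 16.105
    endloop
  endfacet
  facet normal 0.0000 0.0000 1.0000
    outer loop
      vertex 17.471 10.327 16.105
      vertex 5.387 16.914 16.105
      vertex 0.330 11.190 16.105
    endloop
  endfacet
  facet normal 0.0000 0.0000 1.0000
    outer loop
      vertex 17.471 10.327 16.105
      vertex 0.330 11.190 16.105
      vertex 1.653 3.667 16.105
    endloop
  endfacet
  facet normal 0.0000 0.0000 1.0000
    outer loop
      vertex 17.471 10.327 16.105
      vertex 1.653 3.667 16.105
      vertex 8.359 0.011 16.105
    endloop
  endfacet
  facet normal 0.0000 0.0000 1.0000
    outer loop
      vertex 17.471 10.327 16.105
      vertex 8.359 0.011 16.105
      vertex 15.399 2.975 16.105
    endloop
  endfacet
  facet normal 0.8122 0.5834 0.0000
    outer loop
      vertex 17.471 10.327 0.000
      vertex 13.015 16.530 0.000
      vertex 13.015 16.530 16.105
    endloop
  endfacet
  facet normal 0.8122 0.5834 0.0000
    outer loop
      vertex 17.471 10.327 0.000
      vertex 13.015 16.530 16.105
      vertex 17.471 10.327 16.105
    endloop
  endfacet
  facet normal 0.0503 0.9987 0.0000
    outer loop
      vertex 13.015 16.530 0.000
      vertex 5.387 16.914 0.000
      vertex 5.387 16.914 16.105
    endloop
  endfacet
  facet normal 0.0503 0.9987 0.0000
    outer loop
      vertex 13.015 16.530 0.000
      vertex 5.387 16.914 16.105
      vertex 13.015 16.530 16.105
    endloop
  endfacet
  facet normal -0.7494 0.6621 0.0000
    outer loop
      vertex 5.387 16.914 0.000
      vertex 0.330 11.190 0.000
      vertex 0.330 11.190 16.105
    endloop
  endfacet
  facet normal -0.7494 0.6621 0.0000
    outer loop
      vertex 5.387 16.914 0.000
      vertex 0.330 11.190 16.105
      vertex 5.387 16.914 16.105
    endloop
  endfacet
  facet normal -0.9849 -0.1732 0.0000
    outer loop
      vertex 0.330 11.190 0.000
      vertex 1.653 3.667 0.000
      vertex 1.653 3.667 16.105
    endloop
  endfacet
  facet normal -0.9849 -0.1732 0.0000
    outer loop
      vertex 0.330 11.190 0.000
      vertex 1.653 3.667 16.105
      vertex 0.330 11.190 16.105
    endloop
  endfacet
  facet normal -0.4787 -0.8780 0.0000
    outer loop
      vertex 1.653 3.667 0.000
      vertex 8.359 0.011 0.000
      vertex 8.359 0.011 16.105
    endloop
  endfacet
  facet normal -0.4787 -0.8780 0.0000
    outer loop
      vertex 1.653 3.667 0.000
      vertex 8.359 0.011 16.105
      vertex 1.653 3.667 16.105
    endloop
  endfacet
  facet normal 0.3880 -0.9216 0.0000
    outer loop
      vertex 8.359 0.011 0.000
      vertex 15.399 2.975 0.000
      vertex 15.399 2.975 16.105
    endloop
  endfacet
  facet normal 0.3880 -0.9216 0.0000
    outer loop
      vertex 8.359 0.011 0.000
      vertex 15.399 2.975 16.105
      vertex 8.359 0.011 16.105
    endloop
  endfacet
  facet normal 0.9625 -0.2713 0.0000
    outer loop
      vertex 15.399 2.975 0.000
      vertex 17.471 10.327 0.000
      vertex 17.471 10.327 16.105
    endloop
  endfacet
  facet normal 0.9625 -0.2713 0.0000
    outer loop
      vertex 15.399 2.975 0.000
      vertex 17.471 10.327 16.105
      vertex 15.399 2.975 16.105
    endloop
  endfacet
endsolid part

The G0 Z moves step by Δz≈2.013 mm. Every layer's G1 loop is the same polygon, so the solid is a straight extrusion of it from z=0 to z≈16.1. Closing with flat bottom and top caps and triangulating gives 24 facets — a regular 7-sided prism (a cylinder approximated with 7 flat sides), circumscribed radius ≈ 8.8 mm, height ≈ 16.1 mm.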